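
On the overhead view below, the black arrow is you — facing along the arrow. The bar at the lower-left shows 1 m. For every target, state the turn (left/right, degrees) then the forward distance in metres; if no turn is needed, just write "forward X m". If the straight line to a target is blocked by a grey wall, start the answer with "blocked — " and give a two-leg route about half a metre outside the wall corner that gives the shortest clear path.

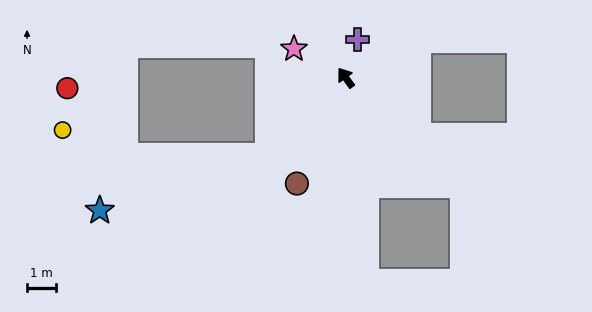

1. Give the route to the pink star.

turn left 25°, forward 2.0 m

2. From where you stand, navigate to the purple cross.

turn right 53°, forward 1.4 m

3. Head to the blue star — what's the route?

blocked — turn left 99°, forward 3.8 m, then turn right 27°, forward 6.0 m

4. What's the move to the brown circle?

turn left 119°, forward 4.0 m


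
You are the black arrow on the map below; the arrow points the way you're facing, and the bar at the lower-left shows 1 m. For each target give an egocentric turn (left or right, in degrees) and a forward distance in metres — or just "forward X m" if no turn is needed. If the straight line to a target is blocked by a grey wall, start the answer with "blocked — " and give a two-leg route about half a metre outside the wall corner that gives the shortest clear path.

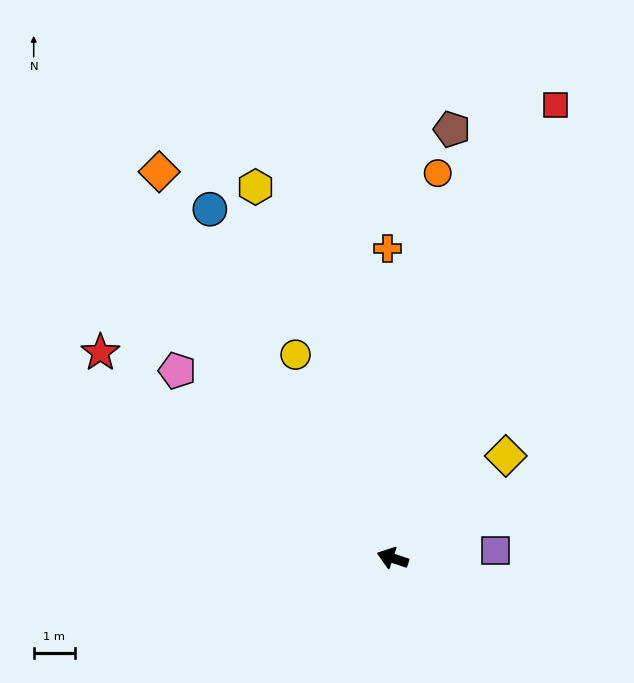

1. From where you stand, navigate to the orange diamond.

turn right 40°, forward 11.0 m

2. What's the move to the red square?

turn right 91°, forward 11.8 m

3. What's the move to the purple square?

turn right 157°, forward 2.5 m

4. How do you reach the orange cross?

turn right 71°, forward 7.6 m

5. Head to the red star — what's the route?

turn right 17°, forward 8.7 m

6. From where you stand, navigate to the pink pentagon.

turn right 23°, forward 7.0 m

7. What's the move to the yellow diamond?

turn right 119°, forward 3.7 m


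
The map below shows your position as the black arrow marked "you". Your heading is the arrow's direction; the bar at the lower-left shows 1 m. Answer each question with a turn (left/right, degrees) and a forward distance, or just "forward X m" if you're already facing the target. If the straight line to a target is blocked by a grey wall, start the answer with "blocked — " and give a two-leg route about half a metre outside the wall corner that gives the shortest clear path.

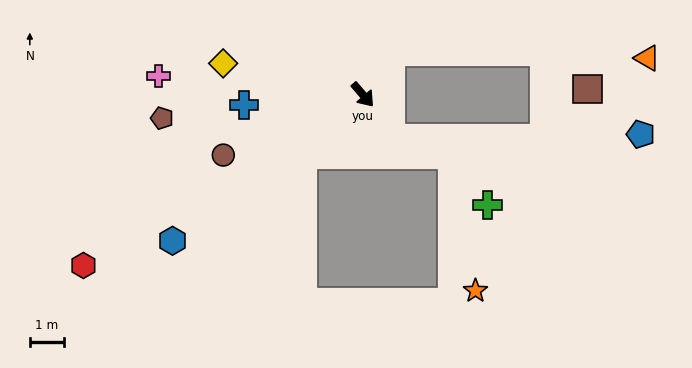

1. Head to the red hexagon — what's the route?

turn right 99°, forward 9.7 m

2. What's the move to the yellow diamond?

turn right 143°, forward 4.2 m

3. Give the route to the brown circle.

turn right 107°, forward 4.5 m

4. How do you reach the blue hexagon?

turn right 93°, forward 7.1 m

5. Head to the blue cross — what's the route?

turn right 126°, forward 3.5 m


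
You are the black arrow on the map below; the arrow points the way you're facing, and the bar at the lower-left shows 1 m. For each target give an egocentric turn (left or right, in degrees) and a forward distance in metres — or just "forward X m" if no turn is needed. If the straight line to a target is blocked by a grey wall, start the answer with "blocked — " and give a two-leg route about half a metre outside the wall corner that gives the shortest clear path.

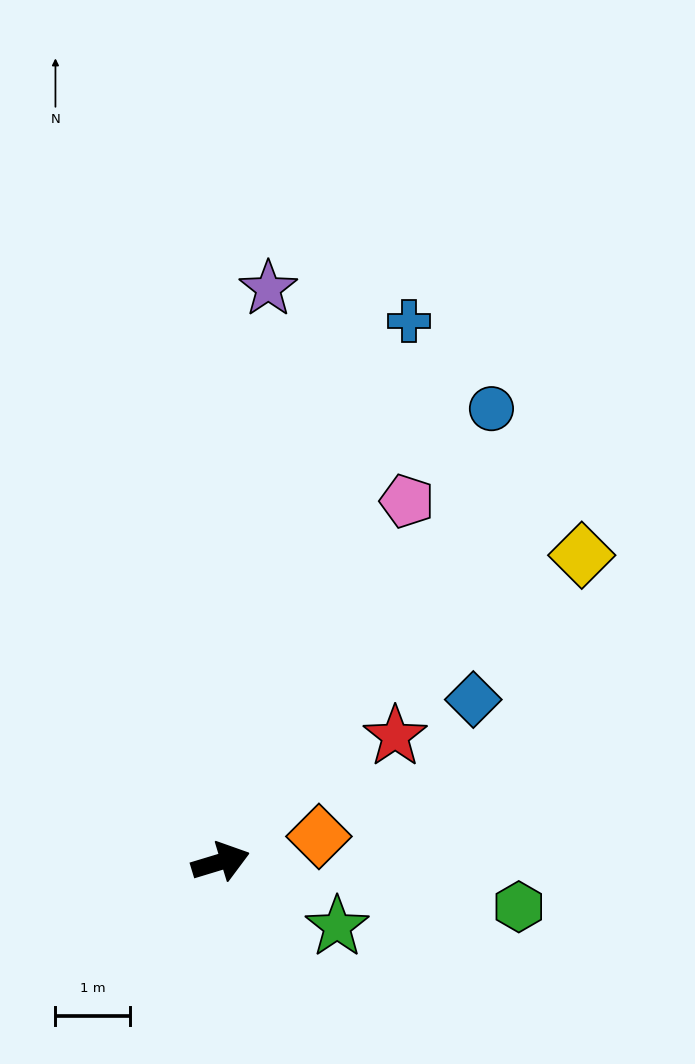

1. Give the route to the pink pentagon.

turn left 46°, forward 5.4 m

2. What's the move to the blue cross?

turn left 54°, forward 7.7 m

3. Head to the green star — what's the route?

turn right 46°, forward 1.8 m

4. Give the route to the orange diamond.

turn right 2°, forward 1.4 m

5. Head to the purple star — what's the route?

turn left 68°, forward 7.7 m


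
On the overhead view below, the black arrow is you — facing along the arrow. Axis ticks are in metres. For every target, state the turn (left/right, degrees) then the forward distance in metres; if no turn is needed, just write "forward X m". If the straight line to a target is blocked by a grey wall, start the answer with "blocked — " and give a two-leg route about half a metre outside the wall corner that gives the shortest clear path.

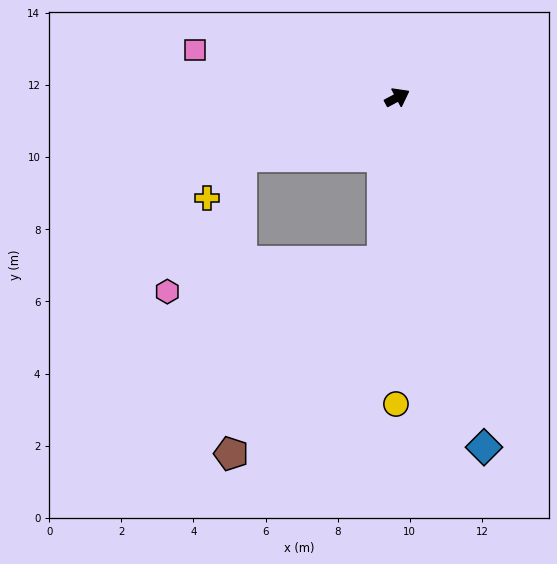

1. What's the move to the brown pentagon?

blocked — turn right 123°, forward 4.6 m, then turn right 33°, forward 6.8 m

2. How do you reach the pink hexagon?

blocked — turn right 123°, forward 4.6 m, then turn right 77°, forward 6.0 m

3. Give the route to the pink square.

turn left 139°, forward 5.8 m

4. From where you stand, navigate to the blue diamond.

turn right 104°, forward 10.0 m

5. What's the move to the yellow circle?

turn right 118°, forward 8.5 m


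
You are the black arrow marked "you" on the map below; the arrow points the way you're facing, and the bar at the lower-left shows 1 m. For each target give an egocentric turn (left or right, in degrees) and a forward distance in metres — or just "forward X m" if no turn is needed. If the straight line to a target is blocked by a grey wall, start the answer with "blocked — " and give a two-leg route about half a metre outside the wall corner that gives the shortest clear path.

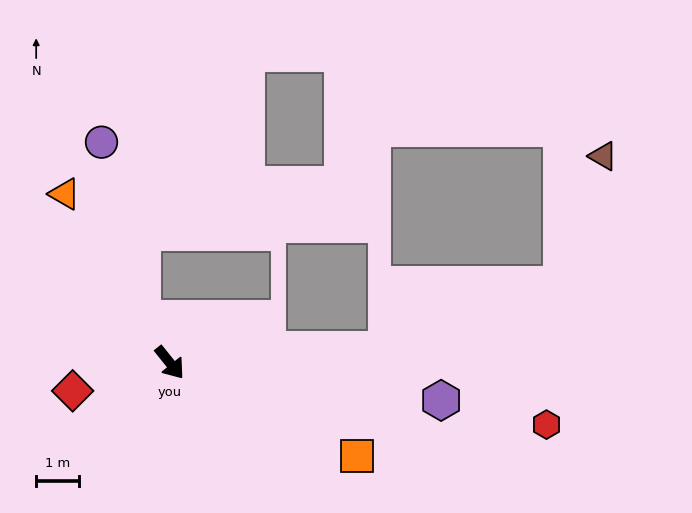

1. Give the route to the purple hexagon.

turn left 43°, forward 6.4 m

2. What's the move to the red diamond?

turn right 113°, forward 2.4 m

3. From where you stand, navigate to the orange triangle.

turn left 173°, forward 4.6 m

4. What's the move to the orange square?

turn left 25°, forward 4.9 m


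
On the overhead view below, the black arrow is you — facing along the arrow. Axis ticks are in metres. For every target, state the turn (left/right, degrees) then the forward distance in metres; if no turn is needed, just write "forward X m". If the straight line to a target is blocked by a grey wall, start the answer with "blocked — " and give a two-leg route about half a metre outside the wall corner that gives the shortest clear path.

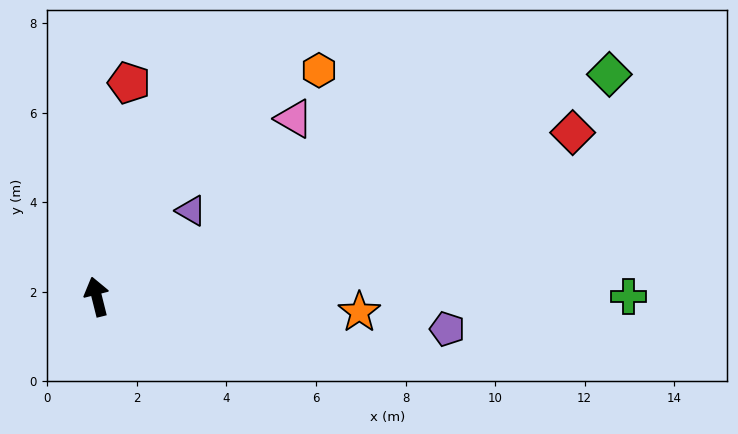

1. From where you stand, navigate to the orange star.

turn right 107°, forward 5.9 m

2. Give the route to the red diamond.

turn right 85°, forward 11.2 m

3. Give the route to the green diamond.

turn right 81°, forward 12.5 m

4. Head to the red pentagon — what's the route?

turn right 23°, forward 4.8 m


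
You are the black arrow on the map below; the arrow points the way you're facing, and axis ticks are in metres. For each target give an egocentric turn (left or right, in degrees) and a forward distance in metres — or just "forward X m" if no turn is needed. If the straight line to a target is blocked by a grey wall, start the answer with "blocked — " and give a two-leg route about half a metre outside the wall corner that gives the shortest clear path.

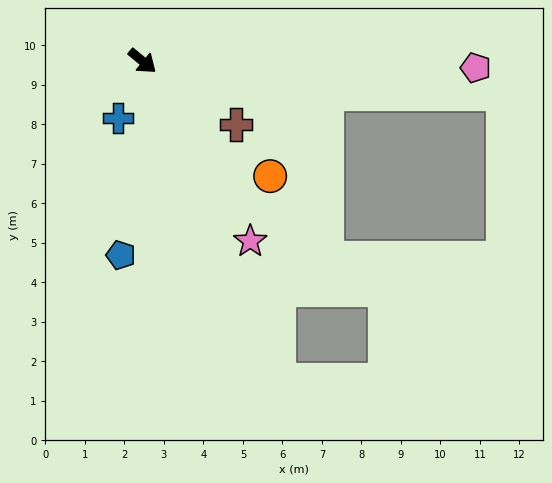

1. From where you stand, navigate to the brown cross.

turn left 5°, forward 2.9 m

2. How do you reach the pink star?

turn right 20°, forward 5.3 m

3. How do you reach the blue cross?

turn right 74°, forward 1.6 m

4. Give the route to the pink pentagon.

turn left 38°, forward 8.4 m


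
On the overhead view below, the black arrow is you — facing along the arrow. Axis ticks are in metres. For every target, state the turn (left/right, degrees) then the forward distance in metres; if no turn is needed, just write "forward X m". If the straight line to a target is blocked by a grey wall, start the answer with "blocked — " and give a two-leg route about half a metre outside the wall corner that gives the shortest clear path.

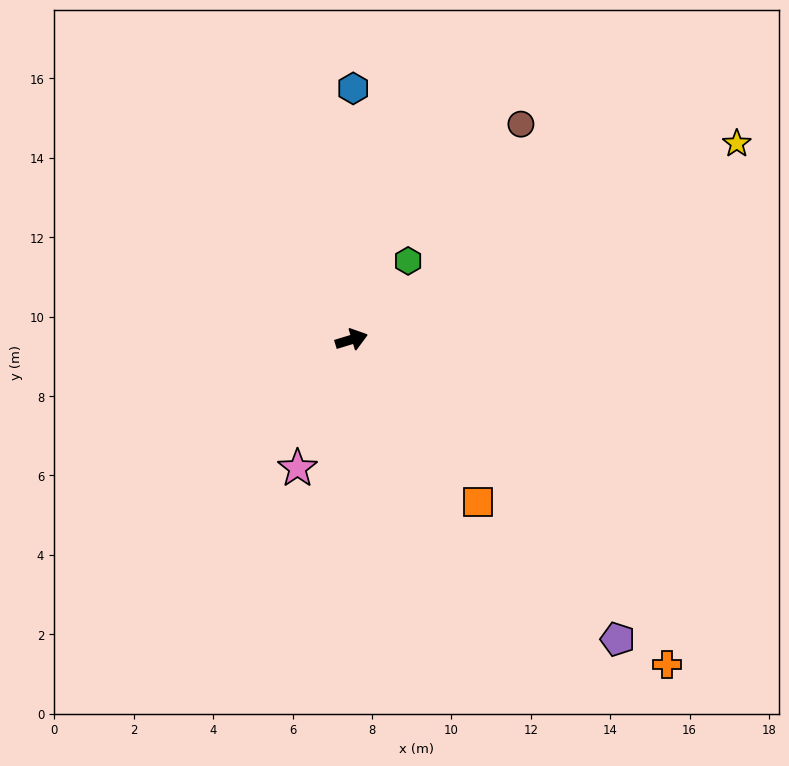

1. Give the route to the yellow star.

turn left 10°, forward 10.9 m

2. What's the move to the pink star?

turn right 130°, forward 3.5 m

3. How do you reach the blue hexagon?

turn left 73°, forward 6.3 m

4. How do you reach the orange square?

turn right 69°, forward 5.2 m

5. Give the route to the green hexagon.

turn left 37°, forward 2.4 m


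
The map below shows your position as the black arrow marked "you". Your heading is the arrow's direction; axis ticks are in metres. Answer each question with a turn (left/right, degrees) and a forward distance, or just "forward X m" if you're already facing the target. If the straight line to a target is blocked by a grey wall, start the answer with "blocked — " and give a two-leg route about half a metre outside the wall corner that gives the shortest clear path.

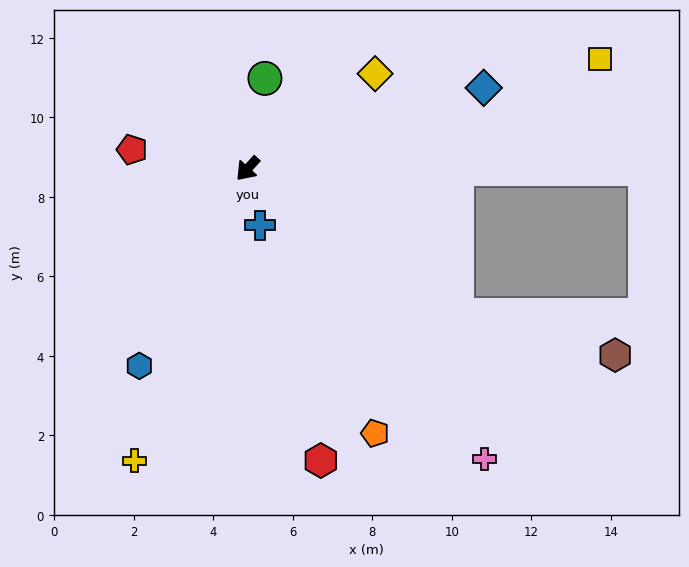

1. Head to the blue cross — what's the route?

turn left 54°, forward 1.5 m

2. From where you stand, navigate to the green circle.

turn right 149°, forward 2.3 m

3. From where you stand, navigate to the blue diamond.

turn left 151°, forward 6.3 m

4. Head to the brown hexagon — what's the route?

blocked — turn left 97°, forward 6.4 m, then turn left 21°, forward 4.1 m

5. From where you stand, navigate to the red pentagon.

turn right 57°, forward 2.9 m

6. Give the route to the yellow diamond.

turn left 169°, forward 4.0 m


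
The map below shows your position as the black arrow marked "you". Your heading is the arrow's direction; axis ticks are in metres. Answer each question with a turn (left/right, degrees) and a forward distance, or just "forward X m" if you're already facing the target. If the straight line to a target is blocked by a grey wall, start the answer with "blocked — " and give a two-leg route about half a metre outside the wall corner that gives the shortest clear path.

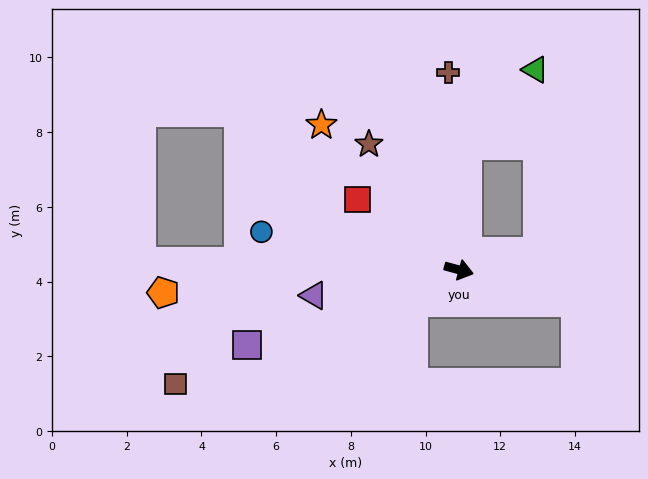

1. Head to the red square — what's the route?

turn left 161°, forward 3.3 m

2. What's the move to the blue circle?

turn right 176°, forward 5.4 m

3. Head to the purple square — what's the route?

turn right 145°, forward 6.0 m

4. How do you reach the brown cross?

turn left 108°, forward 5.3 m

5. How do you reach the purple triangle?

turn right 155°, forward 3.9 m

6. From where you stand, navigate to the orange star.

turn left 149°, forward 5.3 m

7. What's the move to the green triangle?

blocked — turn left 102°, forward 3.4 m, then turn right 40°, forward 2.7 m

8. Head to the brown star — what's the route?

turn left 141°, forward 4.1 m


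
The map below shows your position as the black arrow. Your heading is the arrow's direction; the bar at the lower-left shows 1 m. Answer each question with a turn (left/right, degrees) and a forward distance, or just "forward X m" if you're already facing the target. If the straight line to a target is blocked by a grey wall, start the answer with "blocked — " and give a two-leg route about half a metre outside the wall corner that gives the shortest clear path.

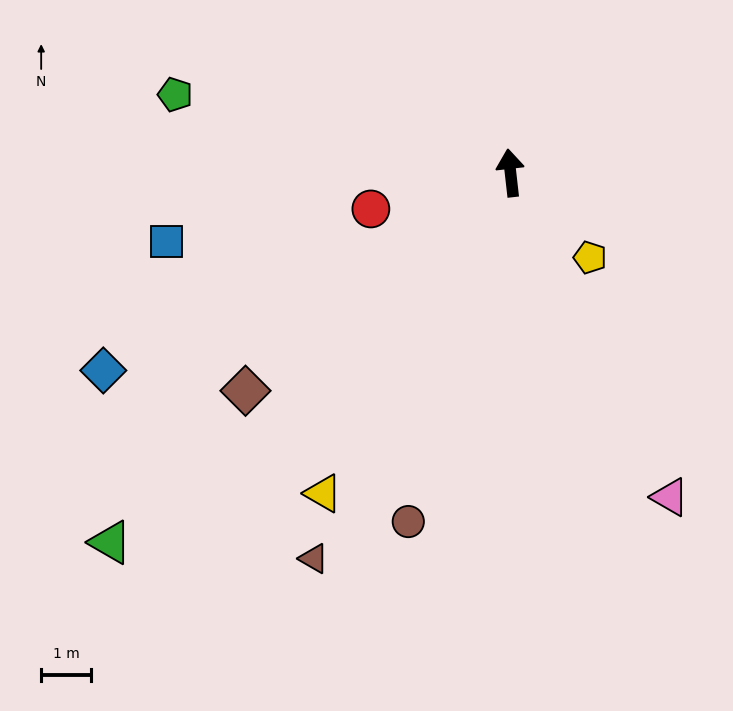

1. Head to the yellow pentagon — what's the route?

turn right 143°, forward 2.3 m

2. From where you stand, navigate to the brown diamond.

turn left 123°, forward 6.8 m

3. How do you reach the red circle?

turn left 98°, forward 2.9 m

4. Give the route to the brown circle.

turn left 157°, forward 7.2 m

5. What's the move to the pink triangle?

turn right 160°, forward 7.2 m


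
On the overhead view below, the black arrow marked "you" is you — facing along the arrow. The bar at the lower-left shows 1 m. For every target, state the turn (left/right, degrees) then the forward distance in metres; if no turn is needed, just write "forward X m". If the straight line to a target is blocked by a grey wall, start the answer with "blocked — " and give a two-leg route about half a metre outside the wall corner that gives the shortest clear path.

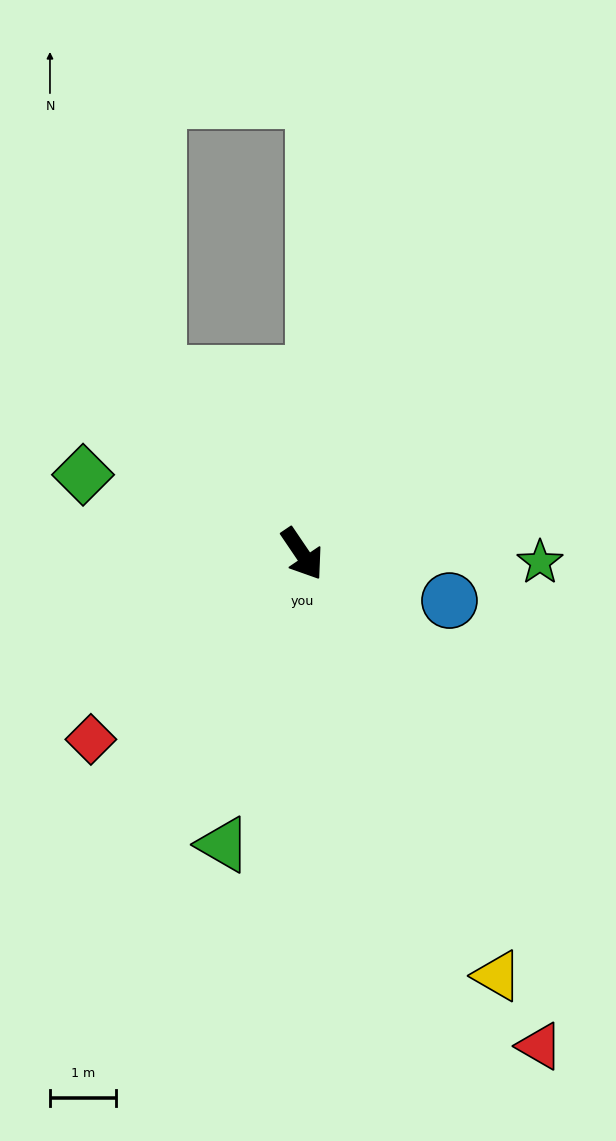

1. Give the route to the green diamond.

turn right 144°, forward 3.5 m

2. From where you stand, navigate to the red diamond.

turn right 83°, forward 4.2 m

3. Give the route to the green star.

turn left 54°, forward 3.6 m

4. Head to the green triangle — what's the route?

turn right 49°, forward 4.5 m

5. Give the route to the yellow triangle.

turn right 9°, forward 7.0 m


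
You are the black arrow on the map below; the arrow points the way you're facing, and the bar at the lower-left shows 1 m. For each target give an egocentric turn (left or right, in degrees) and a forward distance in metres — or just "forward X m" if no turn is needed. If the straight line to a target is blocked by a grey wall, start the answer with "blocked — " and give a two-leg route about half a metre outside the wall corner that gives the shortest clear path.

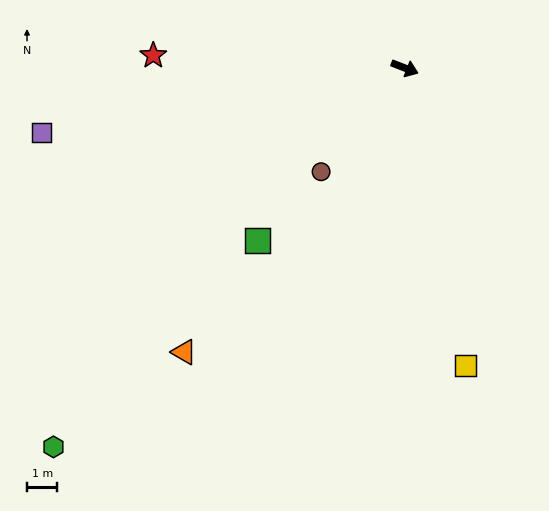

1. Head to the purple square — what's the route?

turn right 149°, forward 12.2 m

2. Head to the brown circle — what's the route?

turn right 108°, forward 4.4 m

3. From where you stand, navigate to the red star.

turn right 162°, forward 8.3 m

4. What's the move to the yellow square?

turn right 57°, forward 10.0 m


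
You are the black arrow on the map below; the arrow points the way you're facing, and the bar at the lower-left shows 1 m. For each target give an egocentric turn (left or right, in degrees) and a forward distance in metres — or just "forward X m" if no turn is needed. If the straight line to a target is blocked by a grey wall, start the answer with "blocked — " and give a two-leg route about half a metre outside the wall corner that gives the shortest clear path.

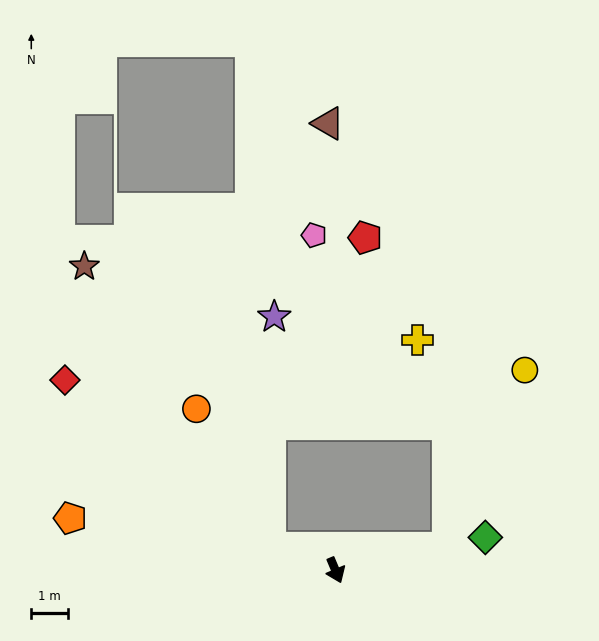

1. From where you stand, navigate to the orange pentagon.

turn right 124°, forward 7.4 m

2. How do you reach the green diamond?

turn left 79°, forward 4.2 m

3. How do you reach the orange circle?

blocked — turn right 133°, forward 1.9 m, then turn right 42°, forward 4.3 m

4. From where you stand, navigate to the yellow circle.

blocked — turn left 79°, forward 3.1 m, then turn left 54°, forward 5.3 m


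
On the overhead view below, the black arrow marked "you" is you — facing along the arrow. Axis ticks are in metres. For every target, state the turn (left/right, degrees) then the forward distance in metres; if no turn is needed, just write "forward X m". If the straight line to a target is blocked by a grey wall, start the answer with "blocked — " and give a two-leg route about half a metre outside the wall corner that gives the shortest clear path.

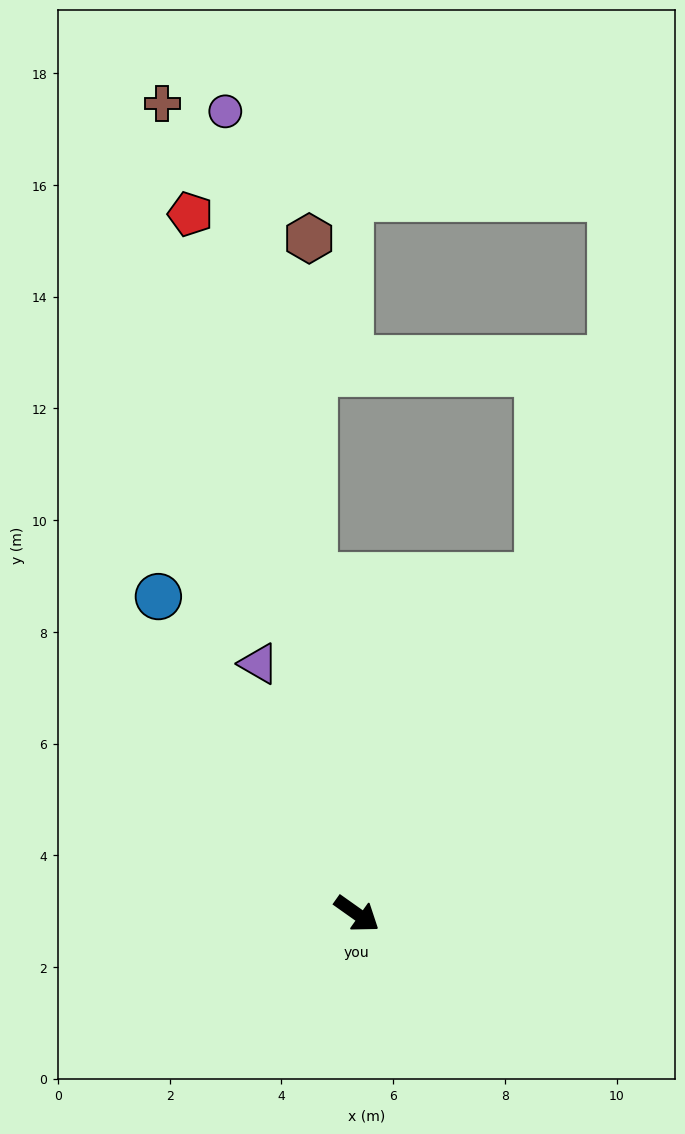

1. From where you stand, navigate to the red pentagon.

turn left 139°, forward 12.9 m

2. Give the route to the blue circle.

turn left 157°, forward 6.7 m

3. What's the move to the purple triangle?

turn left 147°, forward 4.8 m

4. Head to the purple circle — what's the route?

turn left 135°, forward 14.6 m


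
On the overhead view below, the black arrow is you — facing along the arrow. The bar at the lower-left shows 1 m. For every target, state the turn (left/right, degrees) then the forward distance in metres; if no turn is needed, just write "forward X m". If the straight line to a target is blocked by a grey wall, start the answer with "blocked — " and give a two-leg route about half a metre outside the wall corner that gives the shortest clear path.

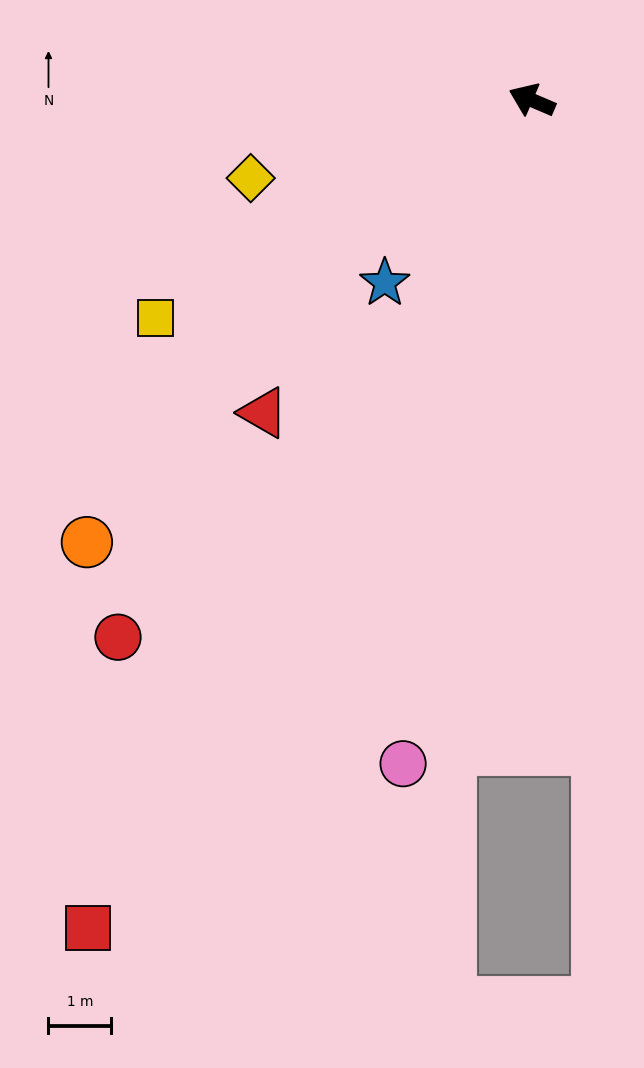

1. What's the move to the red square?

turn left 85°, forward 15.0 m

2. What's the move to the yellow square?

turn left 53°, forward 6.9 m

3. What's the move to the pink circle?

turn left 102°, forward 10.8 m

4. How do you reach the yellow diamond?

turn left 39°, forward 4.7 m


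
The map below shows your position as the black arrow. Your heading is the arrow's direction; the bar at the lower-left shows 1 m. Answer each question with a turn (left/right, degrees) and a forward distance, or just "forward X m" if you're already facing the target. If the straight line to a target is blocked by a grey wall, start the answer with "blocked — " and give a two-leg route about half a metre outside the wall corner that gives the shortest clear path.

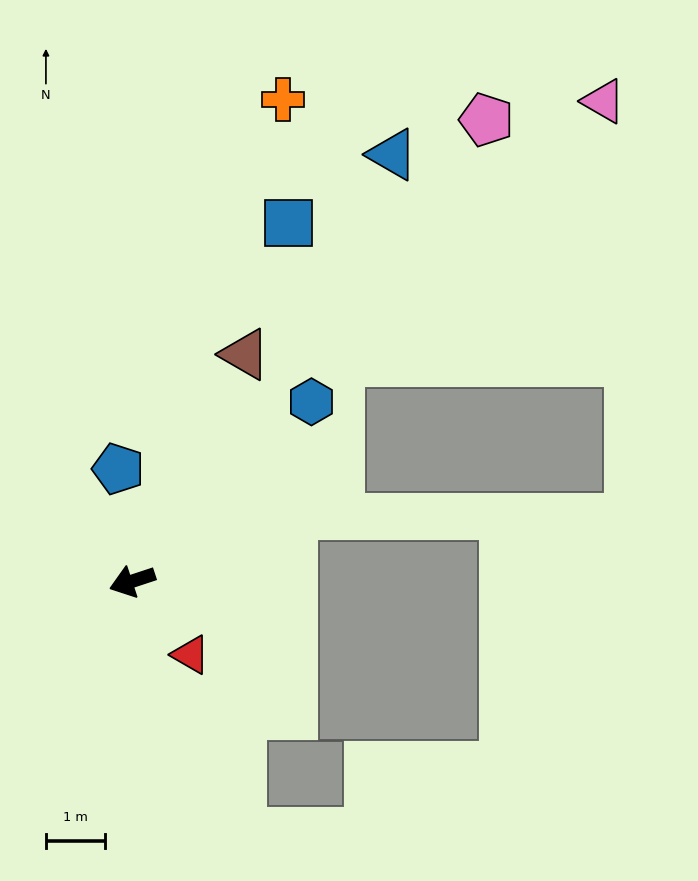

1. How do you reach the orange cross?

turn right 126°, forward 8.5 m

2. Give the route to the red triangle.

turn left 110°, forward 1.6 m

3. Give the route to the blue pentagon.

turn right 101°, forward 1.9 m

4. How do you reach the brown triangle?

turn right 135°, forward 4.3 m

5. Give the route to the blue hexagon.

turn right 153°, forward 4.3 m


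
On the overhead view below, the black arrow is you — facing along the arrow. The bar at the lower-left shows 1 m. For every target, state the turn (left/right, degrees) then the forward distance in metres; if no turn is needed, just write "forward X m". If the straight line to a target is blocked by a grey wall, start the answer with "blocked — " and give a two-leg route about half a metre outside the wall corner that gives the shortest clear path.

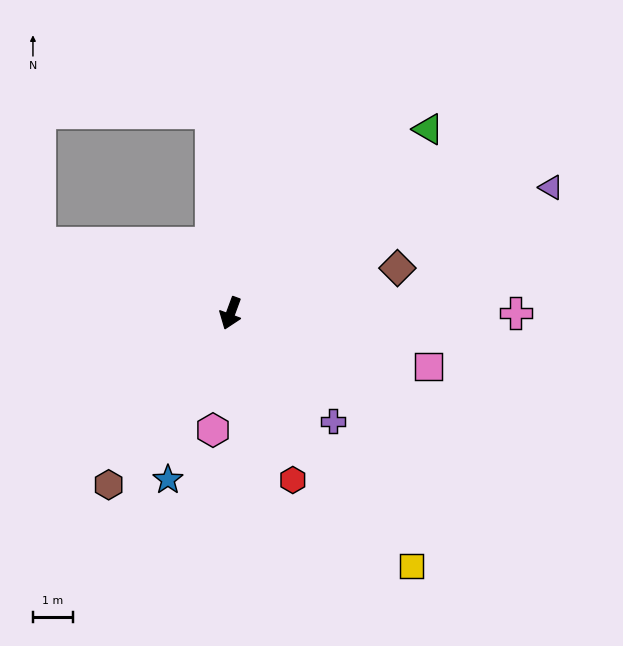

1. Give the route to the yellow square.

turn left 56°, forward 7.7 m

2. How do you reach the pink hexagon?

turn left 12°, forward 2.9 m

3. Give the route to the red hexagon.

turn left 41°, forward 4.4 m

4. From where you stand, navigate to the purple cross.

turn left 64°, forward 3.7 m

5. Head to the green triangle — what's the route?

turn left 153°, forward 6.7 m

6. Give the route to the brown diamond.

turn left 125°, forward 4.3 m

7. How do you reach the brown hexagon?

turn right 15°, forward 5.2 m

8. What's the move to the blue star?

forward 4.4 m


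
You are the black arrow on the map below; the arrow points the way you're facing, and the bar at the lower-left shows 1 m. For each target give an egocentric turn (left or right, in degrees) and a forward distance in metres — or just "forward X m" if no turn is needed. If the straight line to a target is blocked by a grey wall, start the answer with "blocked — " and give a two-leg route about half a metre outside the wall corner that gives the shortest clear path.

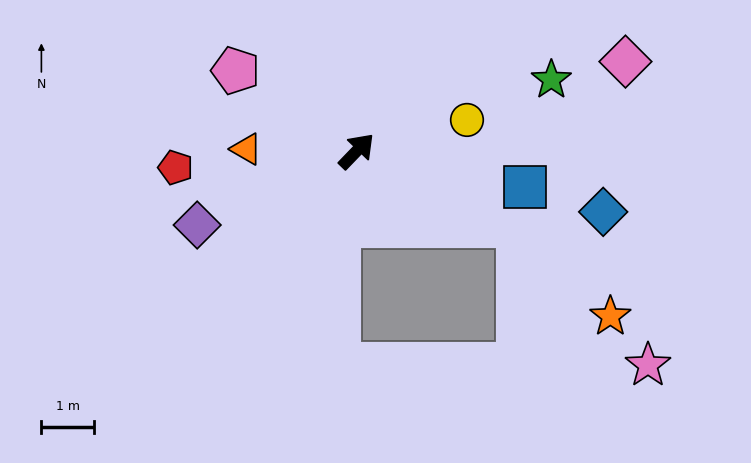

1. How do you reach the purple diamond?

turn left 159°, forward 3.4 m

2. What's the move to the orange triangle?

turn left 133°, forward 2.1 m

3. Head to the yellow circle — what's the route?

turn right 30°, forward 2.2 m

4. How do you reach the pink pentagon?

turn left 100°, forward 2.8 m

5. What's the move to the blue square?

turn right 58°, forward 3.3 m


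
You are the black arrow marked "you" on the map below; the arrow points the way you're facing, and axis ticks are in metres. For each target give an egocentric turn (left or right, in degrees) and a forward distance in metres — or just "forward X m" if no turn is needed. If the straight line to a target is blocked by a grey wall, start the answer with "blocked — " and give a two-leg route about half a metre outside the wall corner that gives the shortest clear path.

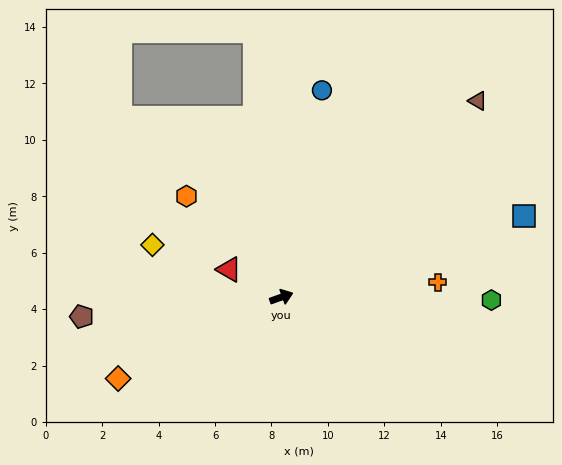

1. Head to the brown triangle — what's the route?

turn left 25°, forward 9.8 m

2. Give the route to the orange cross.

turn right 14°, forward 5.6 m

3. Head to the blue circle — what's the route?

turn left 59°, forward 7.5 m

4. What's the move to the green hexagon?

turn right 20°, forward 7.4 m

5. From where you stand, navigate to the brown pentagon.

turn left 166°, forward 7.1 m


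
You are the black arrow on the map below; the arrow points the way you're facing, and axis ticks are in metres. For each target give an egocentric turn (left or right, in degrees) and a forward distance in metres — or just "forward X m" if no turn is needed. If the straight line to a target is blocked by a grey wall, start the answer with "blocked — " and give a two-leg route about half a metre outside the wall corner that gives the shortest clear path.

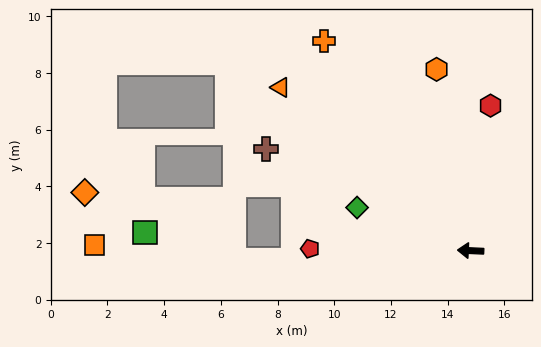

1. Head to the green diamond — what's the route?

turn right 18°, forward 4.3 m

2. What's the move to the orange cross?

turn right 52°, forward 9.0 m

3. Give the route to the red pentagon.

forward 5.7 m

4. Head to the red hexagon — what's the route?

turn right 95°, forward 5.2 m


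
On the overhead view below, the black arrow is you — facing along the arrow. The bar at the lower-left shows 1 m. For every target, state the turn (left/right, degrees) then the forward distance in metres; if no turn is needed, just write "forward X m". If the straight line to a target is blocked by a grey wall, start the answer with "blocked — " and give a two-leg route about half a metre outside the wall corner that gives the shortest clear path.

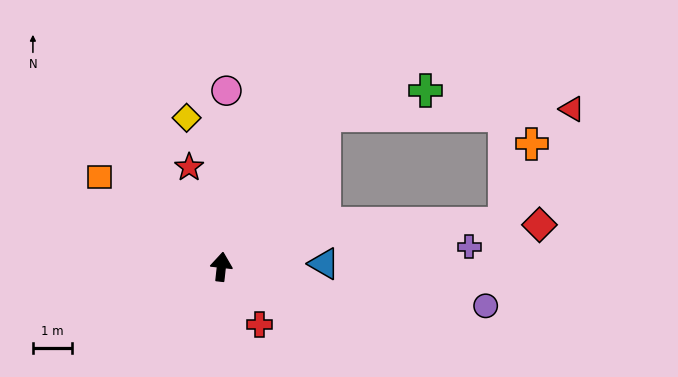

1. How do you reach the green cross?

blocked — turn right 28°, forward 4.6 m, then turn right 42°, forward 2.7 m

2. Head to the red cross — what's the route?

turn right 140°, forward 1.8 m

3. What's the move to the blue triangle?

turn right 82°, forward 2.6 m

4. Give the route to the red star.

turn left 24°, forward 2.7 m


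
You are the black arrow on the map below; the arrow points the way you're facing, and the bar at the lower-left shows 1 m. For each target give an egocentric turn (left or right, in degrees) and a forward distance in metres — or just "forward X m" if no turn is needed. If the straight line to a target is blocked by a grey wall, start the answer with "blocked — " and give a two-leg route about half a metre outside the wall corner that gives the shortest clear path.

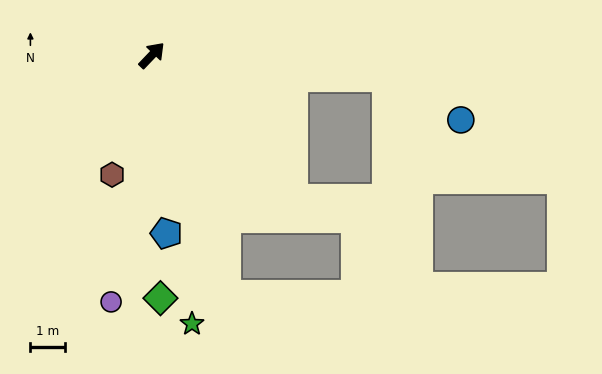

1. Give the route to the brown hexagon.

turn right 155°, forward 3.6 m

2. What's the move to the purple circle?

turn right 146°, forward 7.2 m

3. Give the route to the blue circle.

blocked — turn right 52°, forward 6.8 m, then turn right 24°, forward 2.5 m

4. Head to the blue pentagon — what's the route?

turn right 132°, forward 5.2 m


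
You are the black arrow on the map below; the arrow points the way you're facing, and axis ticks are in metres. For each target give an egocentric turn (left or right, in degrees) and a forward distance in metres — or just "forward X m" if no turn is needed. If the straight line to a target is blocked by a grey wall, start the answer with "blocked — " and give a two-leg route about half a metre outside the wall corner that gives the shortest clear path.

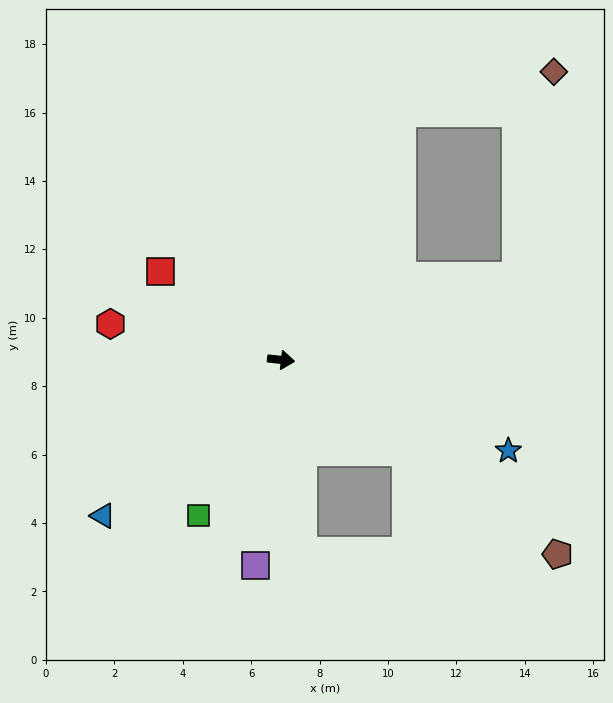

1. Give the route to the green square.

turn right 112°, forward 5.1 m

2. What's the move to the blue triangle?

turn right 133°, forward 6.9 m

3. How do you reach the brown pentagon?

turn right 29°, forward 9.9 m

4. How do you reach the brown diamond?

blocked — turn left 70°, forward 8.0 m, then turn right 49°, forward 4.6 m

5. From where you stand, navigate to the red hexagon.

turn left 174°, forward 5.1 m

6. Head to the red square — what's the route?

turn left 150°, forward 4.4 m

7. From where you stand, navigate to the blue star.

turn right 16°, forward 7.2 m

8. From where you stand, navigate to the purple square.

turn right 91°, forward 6.1 m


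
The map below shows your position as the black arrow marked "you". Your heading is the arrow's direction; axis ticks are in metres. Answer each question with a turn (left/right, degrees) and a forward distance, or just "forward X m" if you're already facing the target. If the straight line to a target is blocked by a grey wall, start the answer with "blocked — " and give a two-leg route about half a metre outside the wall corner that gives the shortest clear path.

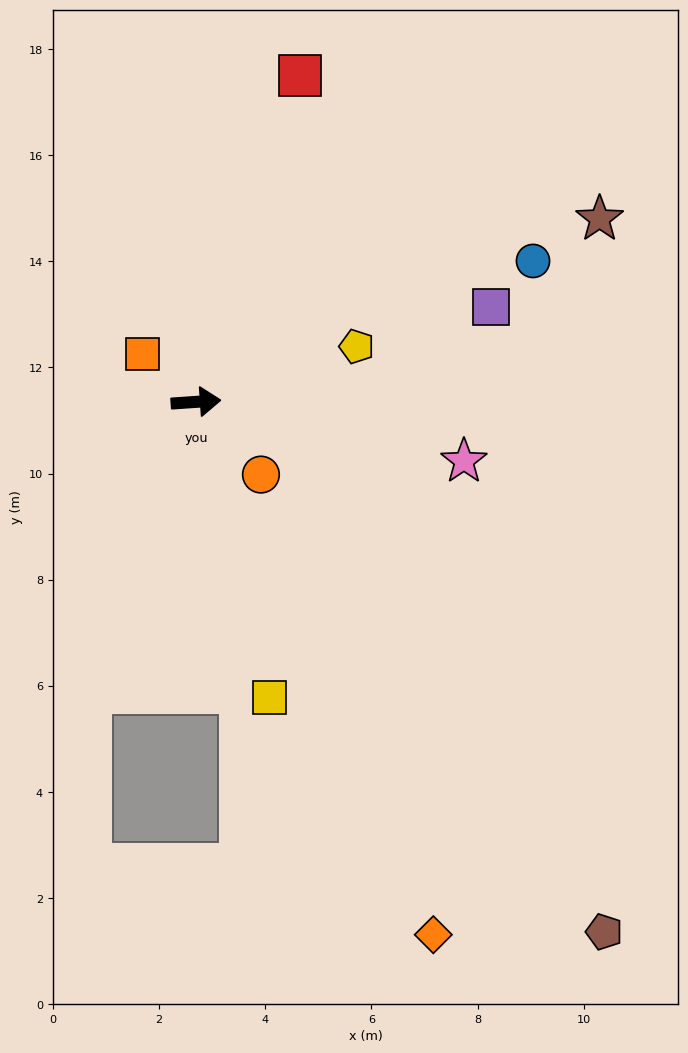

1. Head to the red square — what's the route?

turn left 68°, forward 6.4 m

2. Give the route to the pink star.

turn right 16°, forward 5.2 m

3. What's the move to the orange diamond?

turn right 70°, forward 11.0 m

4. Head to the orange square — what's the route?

turn left 134°, forward 1.4 m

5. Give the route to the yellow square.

turn right 80°, forward 5.7 m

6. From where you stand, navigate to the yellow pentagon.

turn left 15°, forward 3.2 m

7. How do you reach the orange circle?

turn right 52°, forward 1.8 m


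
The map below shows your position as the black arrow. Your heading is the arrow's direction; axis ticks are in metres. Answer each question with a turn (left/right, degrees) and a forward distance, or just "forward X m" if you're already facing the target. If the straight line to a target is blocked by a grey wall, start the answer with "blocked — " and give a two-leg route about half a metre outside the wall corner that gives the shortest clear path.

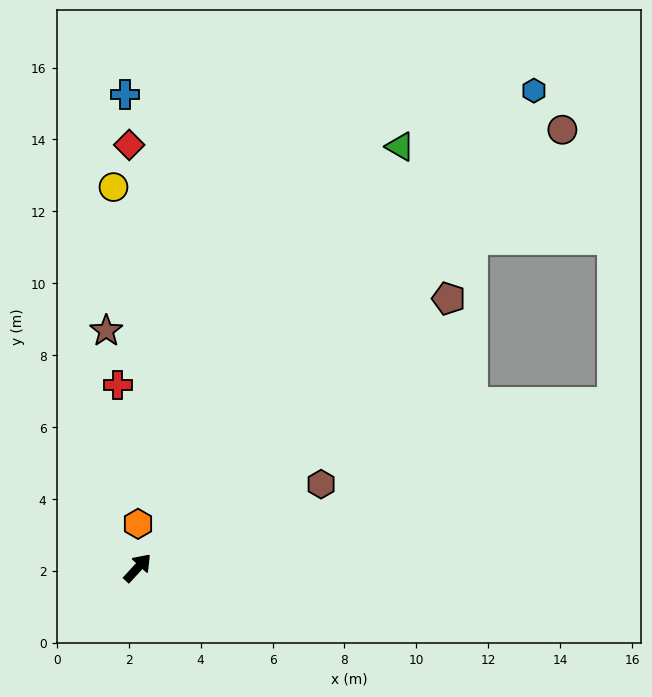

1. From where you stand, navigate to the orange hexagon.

turn left 42°, forward 1.2 m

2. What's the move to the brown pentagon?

turn right 6°, forward 11.4 m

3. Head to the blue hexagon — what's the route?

turn left 3°, forward 17.3 m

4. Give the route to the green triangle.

turn left 11°, forward 13.8 m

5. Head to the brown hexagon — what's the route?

turn right 23°, forward 5.6 m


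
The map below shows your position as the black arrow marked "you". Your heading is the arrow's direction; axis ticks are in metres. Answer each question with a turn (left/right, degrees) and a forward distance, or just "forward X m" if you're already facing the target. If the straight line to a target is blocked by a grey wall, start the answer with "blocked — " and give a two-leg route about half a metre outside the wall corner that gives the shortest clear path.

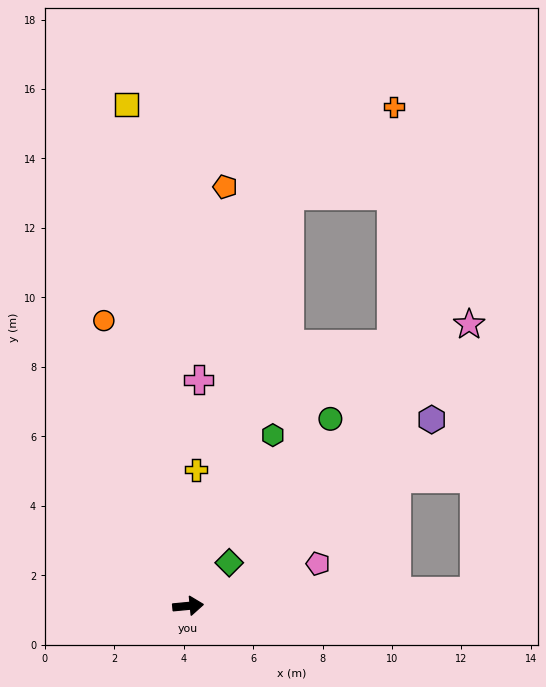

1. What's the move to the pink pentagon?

turn left 13°, forward 3.9 m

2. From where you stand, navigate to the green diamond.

turn left 41°, forward 1.7 m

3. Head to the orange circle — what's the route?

turn left 101°, forward 8.6 m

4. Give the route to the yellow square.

turn left 92°, forward 14.5 m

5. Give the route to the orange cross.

blocked — turn left 71°, forward 12.2 m, then turn right 36°, forward 3.9 m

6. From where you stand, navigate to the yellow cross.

turn left 81°, forward 3.9 m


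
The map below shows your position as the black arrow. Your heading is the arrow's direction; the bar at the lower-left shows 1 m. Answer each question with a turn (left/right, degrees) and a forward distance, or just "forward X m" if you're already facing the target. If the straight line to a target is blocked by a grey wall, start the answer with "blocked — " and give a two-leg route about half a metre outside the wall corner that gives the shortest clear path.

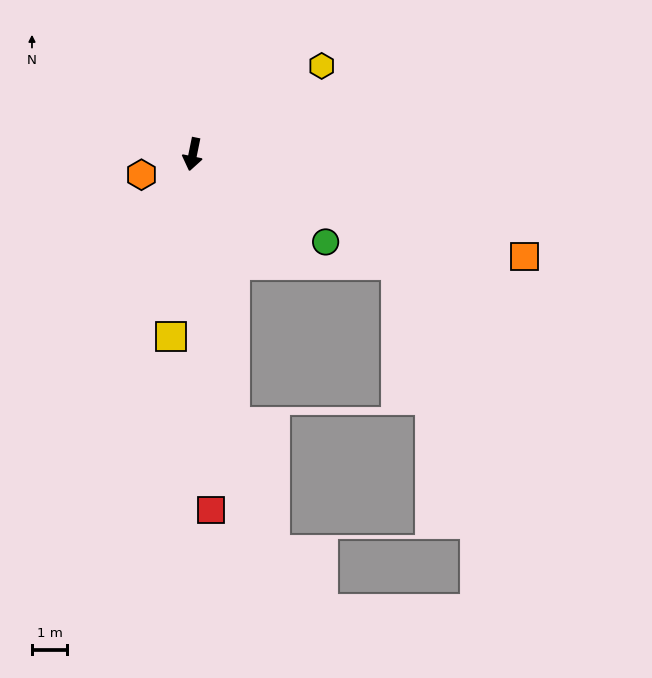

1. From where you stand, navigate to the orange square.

turn left 84°, forward 9.8 m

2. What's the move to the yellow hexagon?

turn left 136°, forward 4.4 m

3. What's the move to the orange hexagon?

turn right 57°, forward 1.6 m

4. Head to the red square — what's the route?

turn left 14°, forward 10.1 m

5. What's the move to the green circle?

turn left 68°, forward 4.5 m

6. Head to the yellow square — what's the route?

turn left 5°, forward 5.2 m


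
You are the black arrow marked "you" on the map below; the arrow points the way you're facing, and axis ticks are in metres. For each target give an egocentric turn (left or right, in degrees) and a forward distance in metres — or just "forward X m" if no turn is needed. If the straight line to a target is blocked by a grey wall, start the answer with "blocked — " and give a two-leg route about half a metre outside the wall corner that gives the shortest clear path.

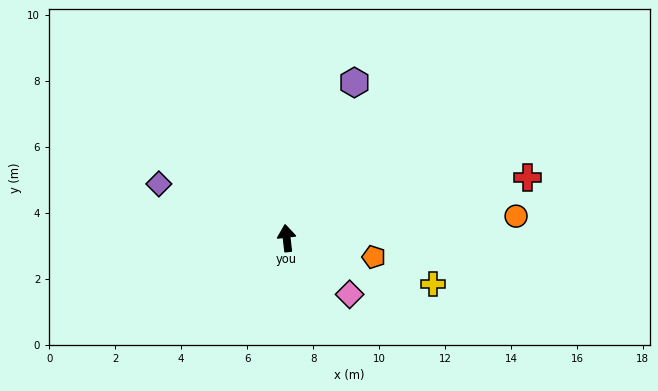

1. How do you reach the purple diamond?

turn left 60°, forward 4.2 m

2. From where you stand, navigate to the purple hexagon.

turn right 30°, forward 5.1 m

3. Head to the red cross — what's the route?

turn right 83°, forward 7.5 m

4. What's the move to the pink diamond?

turn right 138°, forward 2.6 m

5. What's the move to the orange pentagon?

turn right 109°, forward 2.7 m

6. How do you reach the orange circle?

turn right 91°, forward 7.0 m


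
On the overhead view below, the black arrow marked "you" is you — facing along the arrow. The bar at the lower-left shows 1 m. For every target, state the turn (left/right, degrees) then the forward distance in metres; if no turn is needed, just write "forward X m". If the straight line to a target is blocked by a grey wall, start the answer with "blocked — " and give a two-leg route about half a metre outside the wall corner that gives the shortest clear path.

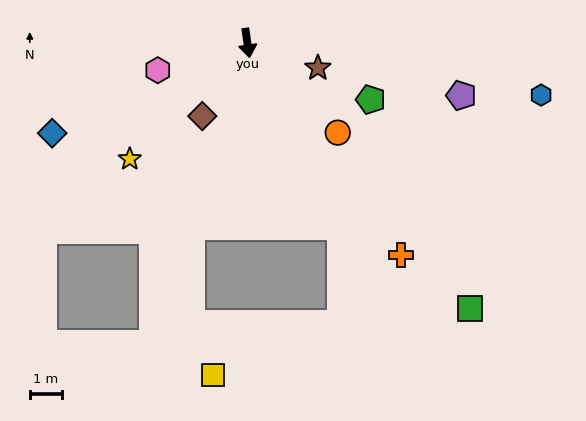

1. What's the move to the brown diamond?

turn right 40°, forward 2.7 m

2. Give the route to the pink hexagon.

turn right 81°, forward 2.9 m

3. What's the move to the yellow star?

turn right 54°, forward 5.1 m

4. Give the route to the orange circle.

turn left 37°, forward 3.9 m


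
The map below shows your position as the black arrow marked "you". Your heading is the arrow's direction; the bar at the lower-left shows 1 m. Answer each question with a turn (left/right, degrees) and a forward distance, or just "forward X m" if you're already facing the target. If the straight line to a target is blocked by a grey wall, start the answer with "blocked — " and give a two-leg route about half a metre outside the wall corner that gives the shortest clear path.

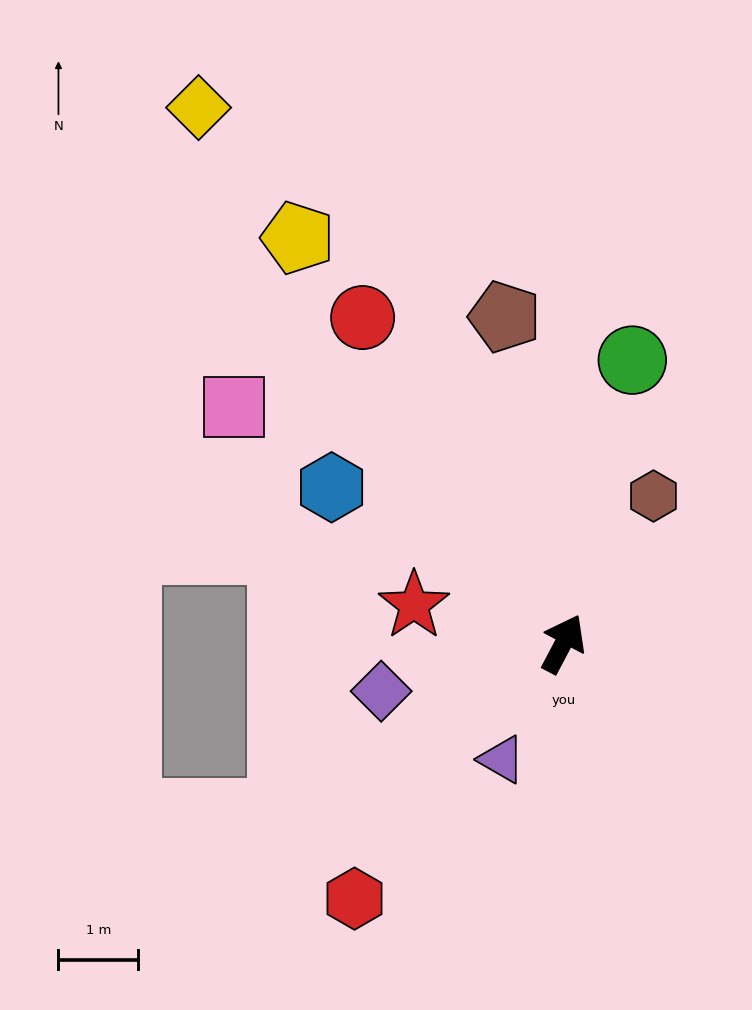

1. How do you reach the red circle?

turn left 59°, forward 4.8 m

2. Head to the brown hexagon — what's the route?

turn right 4°, forward 2.2 m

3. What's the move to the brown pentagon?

turn left 38°, forward 4.1 m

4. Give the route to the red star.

turn left 103°, forward 1.9 m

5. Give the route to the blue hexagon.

turn left 84°, forward 3.5 m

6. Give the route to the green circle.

turn left 14°, forward 3.6 m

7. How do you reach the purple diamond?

turn left 133°, forward 2.4 m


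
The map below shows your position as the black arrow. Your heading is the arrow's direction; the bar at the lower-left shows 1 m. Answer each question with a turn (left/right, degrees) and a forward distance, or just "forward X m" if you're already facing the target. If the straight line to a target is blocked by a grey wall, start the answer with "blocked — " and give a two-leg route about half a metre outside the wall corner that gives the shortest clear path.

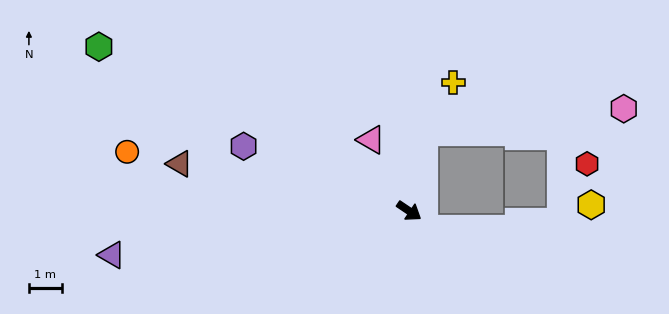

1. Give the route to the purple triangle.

turn right 138°, forward 9.1 m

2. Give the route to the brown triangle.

turn right 158°, forward 7.1 m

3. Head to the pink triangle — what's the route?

turn left 152°, forward 2.5 m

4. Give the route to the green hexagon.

turn right 174°, forward 10.7 m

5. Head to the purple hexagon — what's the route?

turn right 167°, forward 5.4 m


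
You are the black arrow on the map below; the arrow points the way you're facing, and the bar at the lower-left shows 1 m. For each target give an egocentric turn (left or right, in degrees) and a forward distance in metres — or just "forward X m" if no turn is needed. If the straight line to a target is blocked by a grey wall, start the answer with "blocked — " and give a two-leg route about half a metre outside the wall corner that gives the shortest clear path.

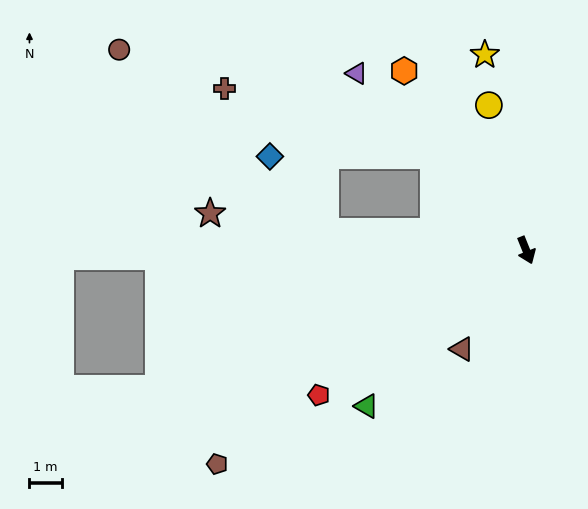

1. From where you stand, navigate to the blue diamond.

blocked — turn right 117°, forward 6.3 m, then turn right 49°, forward 2.9 m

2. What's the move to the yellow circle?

turn left 172°, forward 4.7 m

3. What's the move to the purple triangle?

turn right 158°, forward 7.6 m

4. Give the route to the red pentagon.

turn right 77°, forward 7.9 m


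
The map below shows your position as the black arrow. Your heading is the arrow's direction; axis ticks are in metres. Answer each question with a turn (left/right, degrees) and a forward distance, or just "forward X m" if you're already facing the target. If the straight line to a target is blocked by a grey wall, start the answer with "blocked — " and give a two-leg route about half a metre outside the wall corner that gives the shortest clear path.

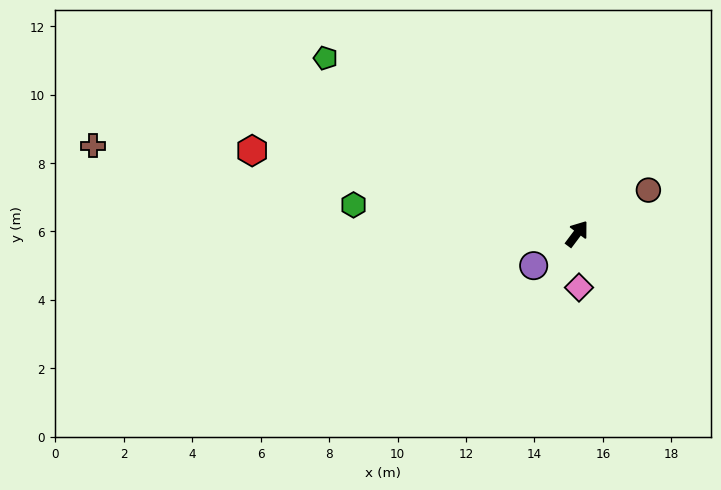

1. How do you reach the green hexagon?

turn left 120°, forward 6.6 m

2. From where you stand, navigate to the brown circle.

turn right 22°, forward 2.4 m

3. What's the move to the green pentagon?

turn left 92°, forward 9.0 m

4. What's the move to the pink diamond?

turn right 141°, forward 1.6 m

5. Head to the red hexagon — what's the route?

turn left 112°, forward 9.8 m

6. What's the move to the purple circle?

turn left 163°, forward 1.6 m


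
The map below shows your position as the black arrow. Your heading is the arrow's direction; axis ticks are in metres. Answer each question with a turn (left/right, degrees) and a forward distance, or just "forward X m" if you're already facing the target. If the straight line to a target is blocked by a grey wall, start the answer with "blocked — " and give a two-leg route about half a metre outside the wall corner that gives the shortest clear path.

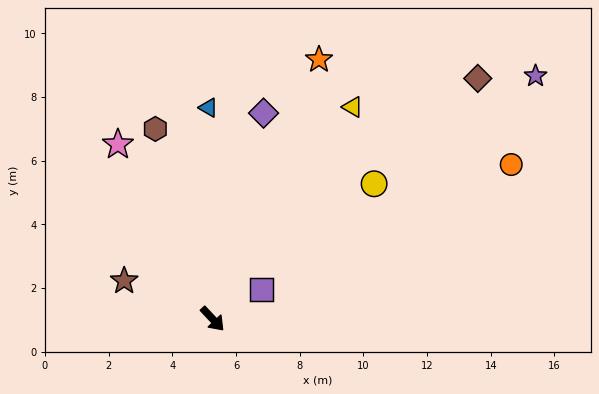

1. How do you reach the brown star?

turn right 157°, forward 3.0 m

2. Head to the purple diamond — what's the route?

turn left 123°, forward 6.7 m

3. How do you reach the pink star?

turn left 165°, forward 6.2 m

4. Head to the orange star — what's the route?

turn left 115°, forward 8.8 m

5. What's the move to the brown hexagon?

turn left 154°, forward 6.2 m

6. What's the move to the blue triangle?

turn left 138°, forward 6.6 m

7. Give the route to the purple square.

turn left 78°, forward 1.8 m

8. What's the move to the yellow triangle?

turn left 103°, forward 8.0 m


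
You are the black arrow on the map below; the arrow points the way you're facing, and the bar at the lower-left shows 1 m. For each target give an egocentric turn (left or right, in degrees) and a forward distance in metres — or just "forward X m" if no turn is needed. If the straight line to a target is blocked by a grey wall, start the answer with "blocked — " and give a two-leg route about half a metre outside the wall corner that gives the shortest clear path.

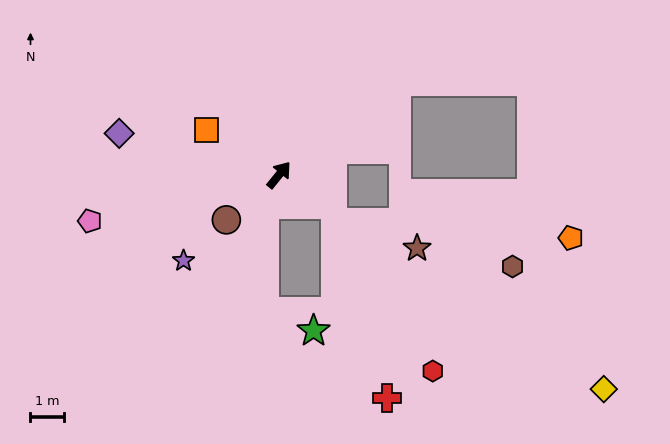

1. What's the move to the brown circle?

turn left 170°, forward 2.1 m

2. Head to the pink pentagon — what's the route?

turn left 143°, forward 5.8 m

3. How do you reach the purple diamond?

turn left 114°, forward 4.9 m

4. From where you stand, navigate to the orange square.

turn left 97°, forward 2.5 m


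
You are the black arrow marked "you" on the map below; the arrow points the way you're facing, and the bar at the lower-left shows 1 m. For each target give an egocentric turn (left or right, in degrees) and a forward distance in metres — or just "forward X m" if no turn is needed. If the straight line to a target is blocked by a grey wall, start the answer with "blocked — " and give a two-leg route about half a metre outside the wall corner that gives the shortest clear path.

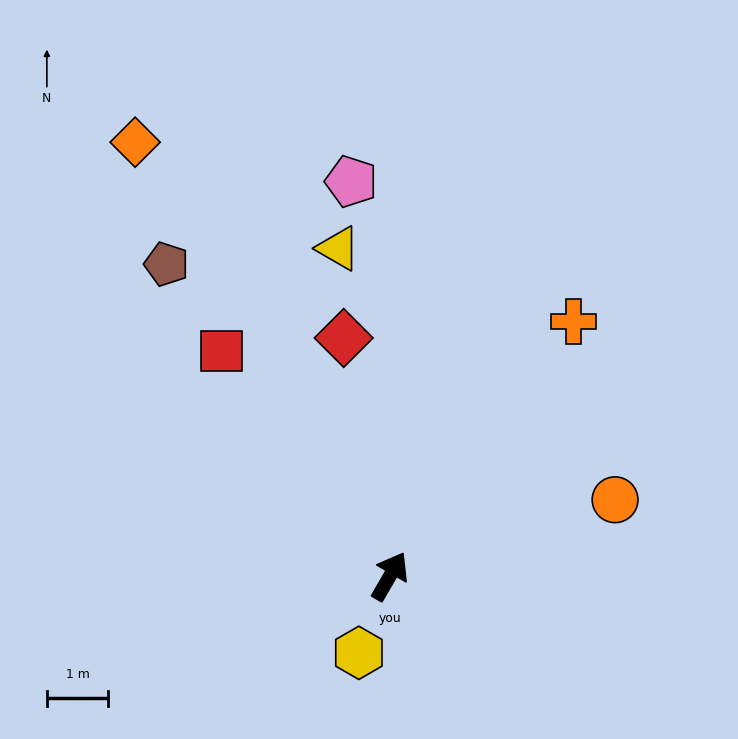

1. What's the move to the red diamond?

turn left 41°, forward 3.9 m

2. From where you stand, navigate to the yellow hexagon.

turn right 172°, forward 1.3 m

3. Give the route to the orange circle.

turn right 41°, forward 3.9 m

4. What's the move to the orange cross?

turn right 6°, forward 5.1 m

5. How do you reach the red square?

turn left 67°, forward 4.6 m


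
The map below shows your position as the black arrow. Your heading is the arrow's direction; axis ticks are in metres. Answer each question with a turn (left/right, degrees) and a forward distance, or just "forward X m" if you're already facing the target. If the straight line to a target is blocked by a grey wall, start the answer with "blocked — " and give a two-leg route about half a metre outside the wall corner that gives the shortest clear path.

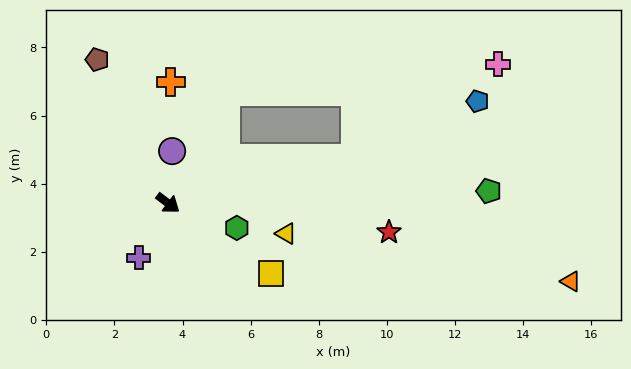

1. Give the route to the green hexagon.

turn left 17°, forward 2.1 m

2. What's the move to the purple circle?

turn left 123°, forward 1.5 m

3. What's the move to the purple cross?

turn right 81°, forward 1.8 m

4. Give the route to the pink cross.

blocked — turn left 51°, forward 5.7 m, then turn left 20°, forward 5.0 m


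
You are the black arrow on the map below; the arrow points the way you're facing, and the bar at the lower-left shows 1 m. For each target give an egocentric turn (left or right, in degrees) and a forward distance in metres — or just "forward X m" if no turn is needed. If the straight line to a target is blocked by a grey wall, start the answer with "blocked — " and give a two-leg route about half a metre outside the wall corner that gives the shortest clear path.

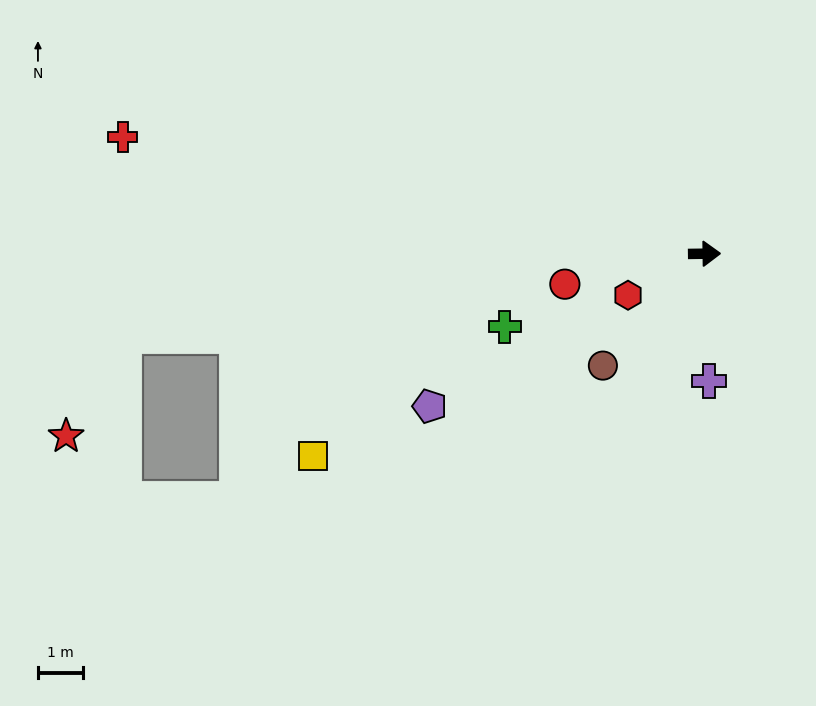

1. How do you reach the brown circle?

turn right 133°, forward 3.4 m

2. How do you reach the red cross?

turn left 168°, forward 13.3 m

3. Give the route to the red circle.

turn right 168°, forward 3.2 m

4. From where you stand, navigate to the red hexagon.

turn right 152°, forward 1.9 m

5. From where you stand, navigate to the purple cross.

turn right 89°, forward 2.8 m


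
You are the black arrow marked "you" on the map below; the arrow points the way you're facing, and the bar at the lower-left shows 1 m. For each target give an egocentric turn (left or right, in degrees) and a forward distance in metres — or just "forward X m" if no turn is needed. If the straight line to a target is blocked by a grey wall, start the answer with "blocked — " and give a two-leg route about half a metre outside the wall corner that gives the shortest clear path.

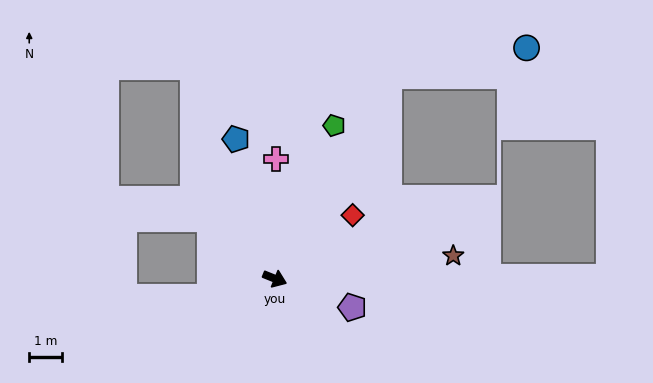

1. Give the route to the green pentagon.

turn left 91°, forward 5.1 m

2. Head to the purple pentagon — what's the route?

forward 2.5 m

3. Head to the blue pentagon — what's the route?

turn left 128°, forward 4.5 m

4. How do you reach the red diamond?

turn left 61°, forward 3.1 m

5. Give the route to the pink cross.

turn left 111°, forward 3.7 m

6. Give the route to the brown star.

turn left 29°, forward 5.5 m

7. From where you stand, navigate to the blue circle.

blocked — turn left 83°, forward 7.2 m, then turn right 50°, forward 4.3 m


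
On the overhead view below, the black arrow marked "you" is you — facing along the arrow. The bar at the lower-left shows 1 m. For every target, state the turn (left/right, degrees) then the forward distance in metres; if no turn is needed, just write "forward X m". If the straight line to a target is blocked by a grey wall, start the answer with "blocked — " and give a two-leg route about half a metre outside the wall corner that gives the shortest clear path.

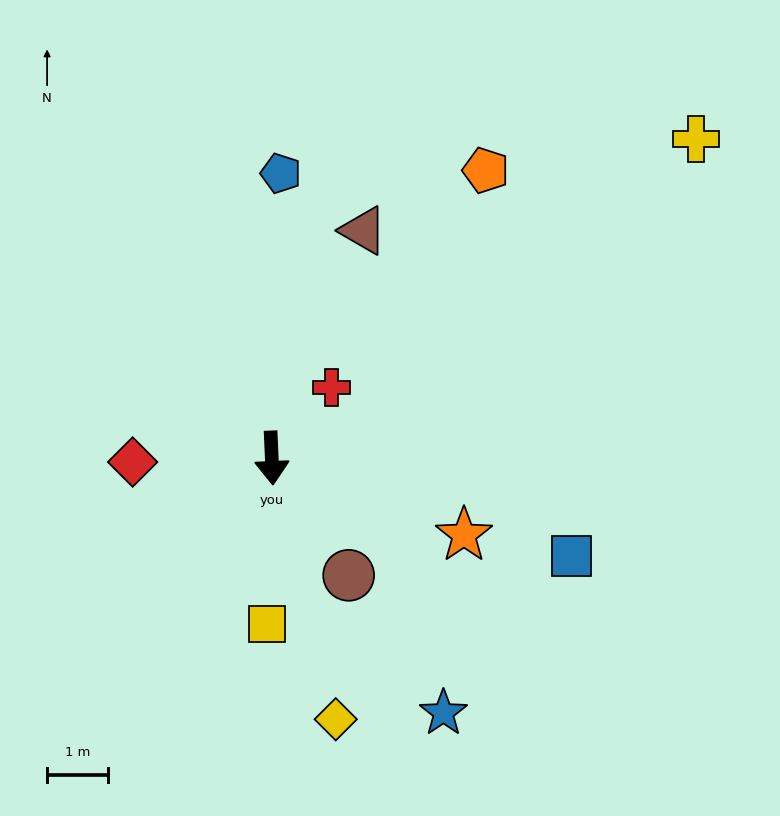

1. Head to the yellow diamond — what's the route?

turn left 11°, forward 4.4 m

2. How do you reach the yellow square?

turn right 4°, forward 2.7 m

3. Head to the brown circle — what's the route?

turn left 31°, forward 2.3 m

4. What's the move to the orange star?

turn left 66°, forward 3.4 m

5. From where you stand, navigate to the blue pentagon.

turn left 176°, forward 4.7 m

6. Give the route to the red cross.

turn left 137°, forward 1.5 m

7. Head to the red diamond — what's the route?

turn right 91°, forward 2.3 m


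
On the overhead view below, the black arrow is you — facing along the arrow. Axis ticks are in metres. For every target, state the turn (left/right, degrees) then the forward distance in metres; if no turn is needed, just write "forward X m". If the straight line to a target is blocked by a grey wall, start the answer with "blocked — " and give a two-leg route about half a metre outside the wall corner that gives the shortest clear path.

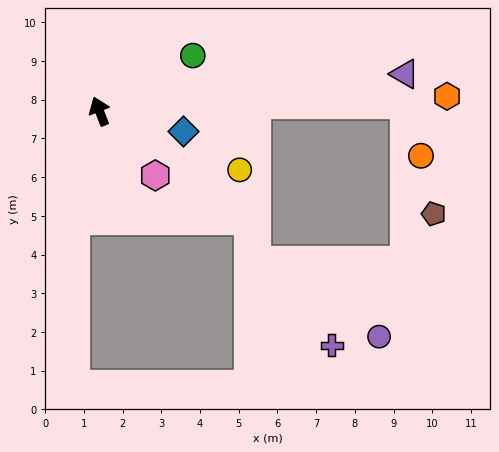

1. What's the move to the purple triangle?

turn right 104°, forward 7.9 m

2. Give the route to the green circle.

turn right 81°, forward 2.8 m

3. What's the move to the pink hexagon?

turn right 160°, forward 2.2 m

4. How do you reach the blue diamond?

turn right 125°, forward 2.2 m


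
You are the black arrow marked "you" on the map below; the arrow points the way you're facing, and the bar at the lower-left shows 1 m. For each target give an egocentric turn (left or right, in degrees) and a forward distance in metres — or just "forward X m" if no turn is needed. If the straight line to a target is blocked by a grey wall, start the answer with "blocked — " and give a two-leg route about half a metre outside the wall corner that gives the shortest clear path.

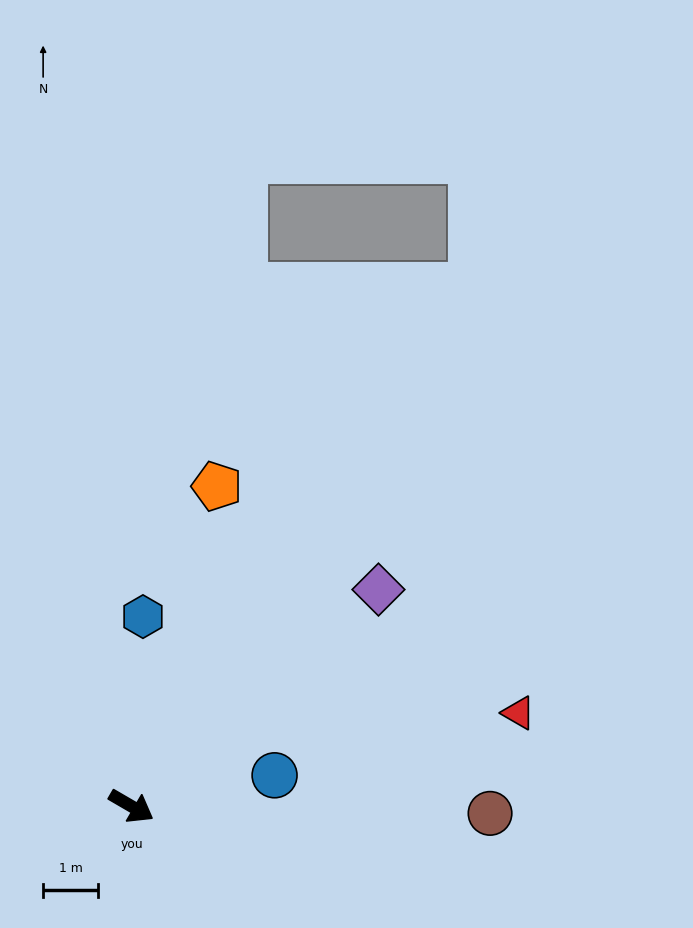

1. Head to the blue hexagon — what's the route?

turn left 117°, forward 3.4 m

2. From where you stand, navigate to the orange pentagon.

turn left 105°, forward 6.0 m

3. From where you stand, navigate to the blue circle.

turn left 42°, forward 2.6 m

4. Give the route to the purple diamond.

turn left 71°, forward 5.9 m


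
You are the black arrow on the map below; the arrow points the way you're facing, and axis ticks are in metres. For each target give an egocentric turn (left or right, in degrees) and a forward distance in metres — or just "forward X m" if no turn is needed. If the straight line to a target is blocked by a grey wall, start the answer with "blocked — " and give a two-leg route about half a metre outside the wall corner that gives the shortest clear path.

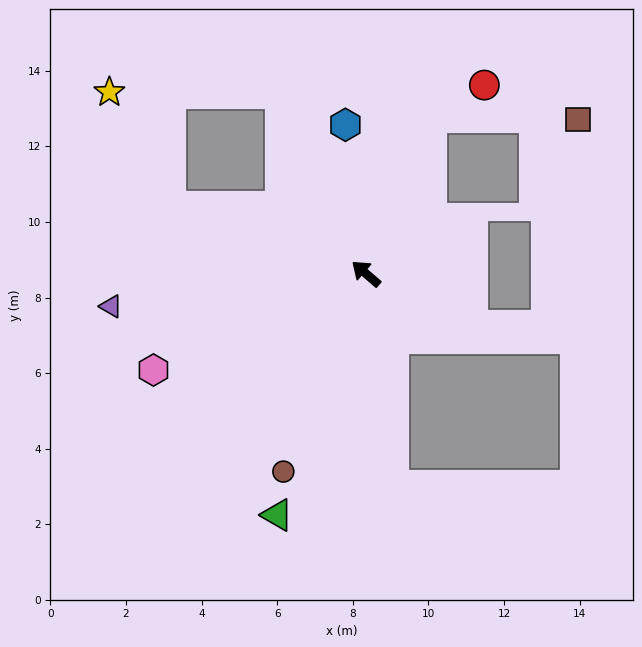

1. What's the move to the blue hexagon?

turn right 41°, forward 4.0 m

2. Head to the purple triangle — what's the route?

turn left 48°, forward 6.8 m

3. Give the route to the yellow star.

blocked — turn left 22°, forward 5.5 m, then turn right 43°, forward 3.4 m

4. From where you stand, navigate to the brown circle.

turn left 108°, forward 5.7 m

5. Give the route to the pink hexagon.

turn left 65°, forward 6.2 m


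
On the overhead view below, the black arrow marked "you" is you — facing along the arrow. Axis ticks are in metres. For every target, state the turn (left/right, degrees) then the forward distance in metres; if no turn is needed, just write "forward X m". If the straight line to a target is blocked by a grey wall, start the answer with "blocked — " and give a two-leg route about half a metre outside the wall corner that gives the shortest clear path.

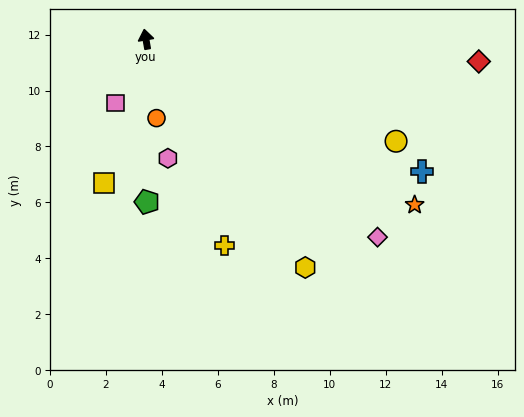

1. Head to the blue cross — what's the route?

turn right 125°, forward 10.9 m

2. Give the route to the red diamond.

turn right 104°, forward 11.9 m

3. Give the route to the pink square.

turn left 145°, forward 2.5 m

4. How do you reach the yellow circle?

turn right 122°, forward 9.7 m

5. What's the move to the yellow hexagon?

turn right 155°, forward 10.0 m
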